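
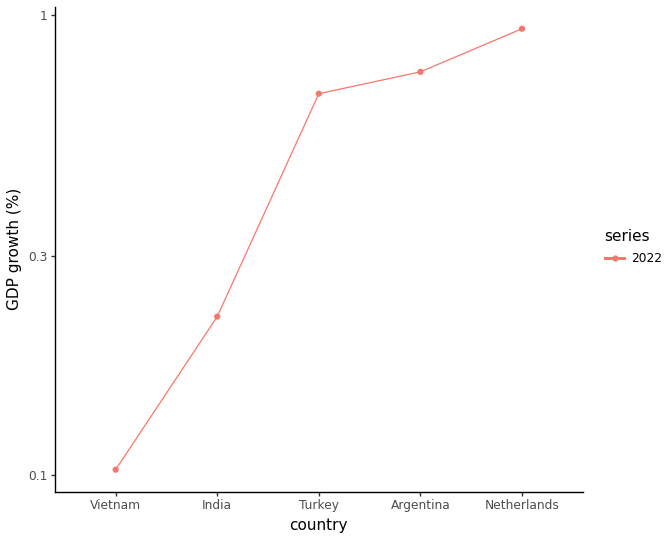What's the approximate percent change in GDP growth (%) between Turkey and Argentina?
Turkey ≈ 0.7, Argentina ≈ 0.8; (0.8 − 0.7) / 0.7 ≈ +14.3%.

≈ +14.3%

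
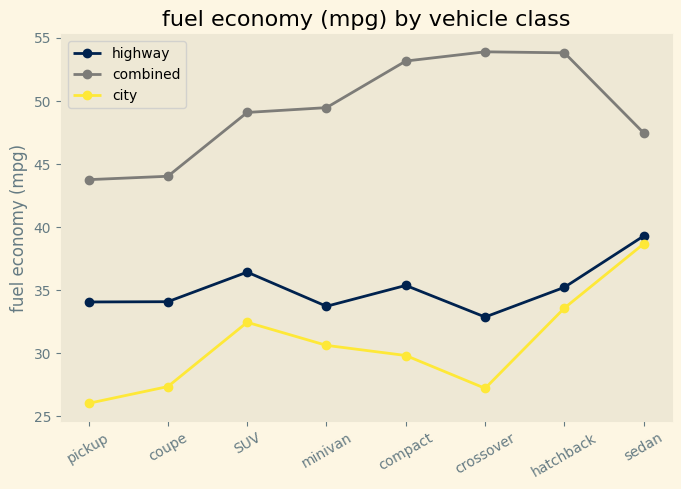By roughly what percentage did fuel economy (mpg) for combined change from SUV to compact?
SUV ≈ 50, compact ≈ 55; (55 − 50) / 50 ≈ +10%.

≈ +10%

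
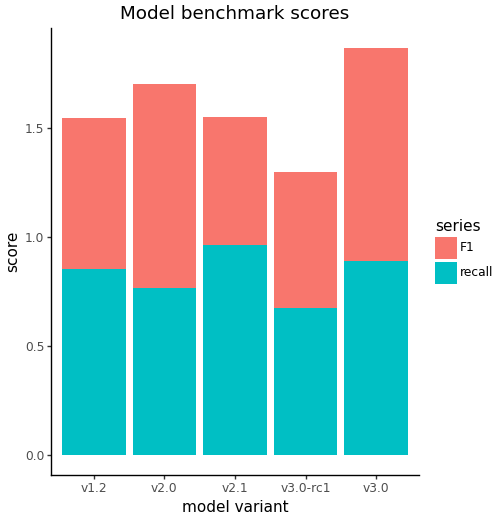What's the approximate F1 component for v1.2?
F1 top ≈ 1.6, bottom ≈ 0.8; segment ≈ 0.8.

≈ 0.8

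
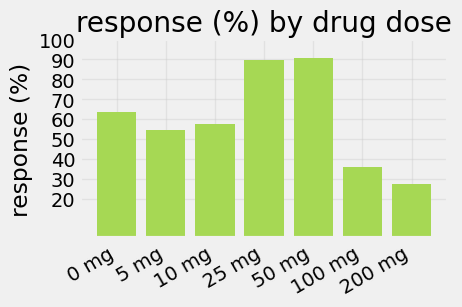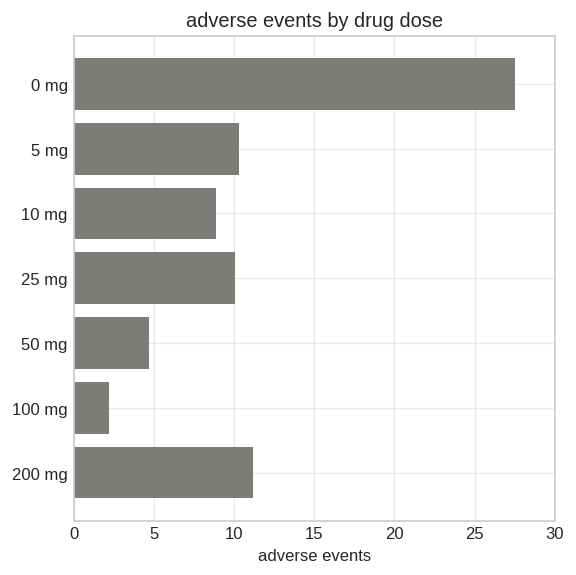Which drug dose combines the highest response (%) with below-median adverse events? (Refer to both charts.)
Chart 2 median adverse events ≈ 10; below-median drug doses: 10 mg, 50 mg, 100 mg. Among those, 50 mg has the highest response (%) (≈ 90).

50 mg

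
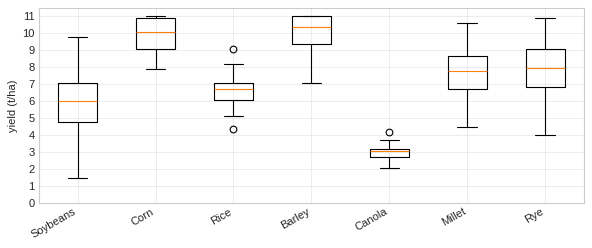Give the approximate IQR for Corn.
Q3 ≈ 11, Q1 ≈ 9; IQR ≈ 2.

≈ 2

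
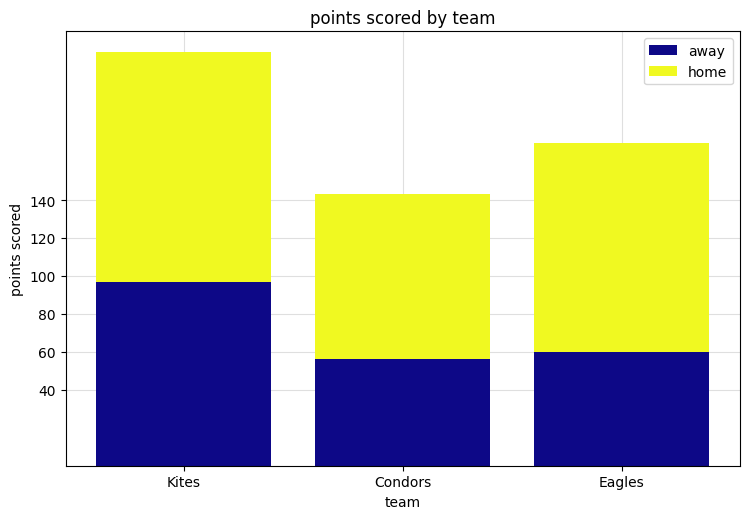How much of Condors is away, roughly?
≈ 60

away top ≈ 60, bottom ≈ 0; segment ≈ 60.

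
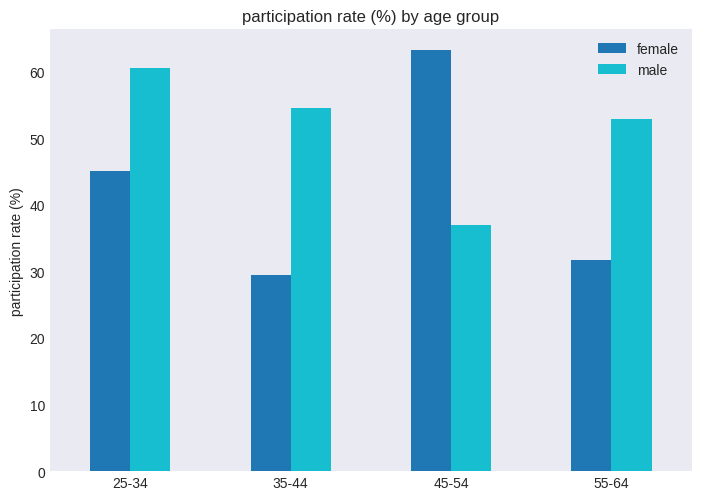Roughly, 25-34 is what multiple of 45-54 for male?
25-34 ≈ 60, 45-54 ≈ 40; 60/40 ≈ 1.5.

≈ 1.5×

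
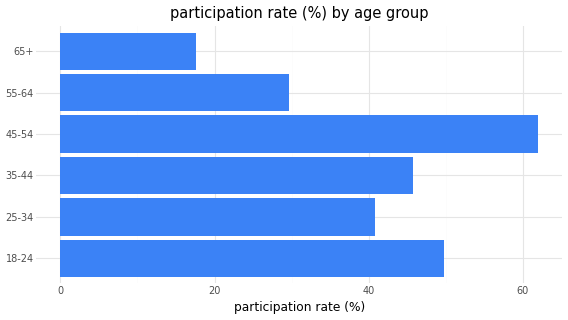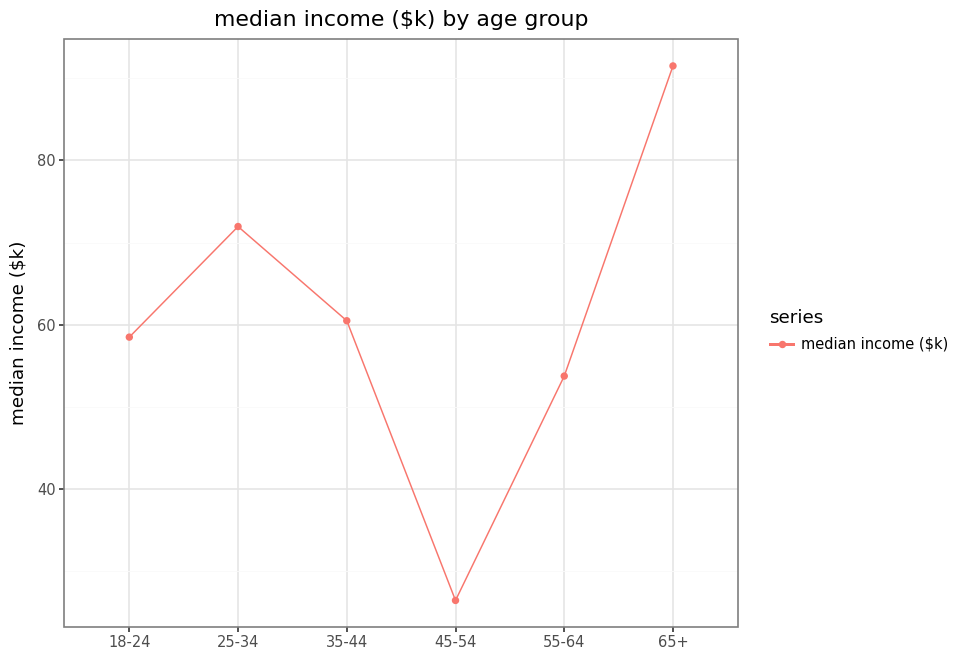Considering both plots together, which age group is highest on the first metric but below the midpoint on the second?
45-54

Chart 2 median median income ($k) ≈ 60; below-median age groups: 18-24, 45-54, 55-64. Among those, 45-54 has the highest participation rate (%) (≈ 60).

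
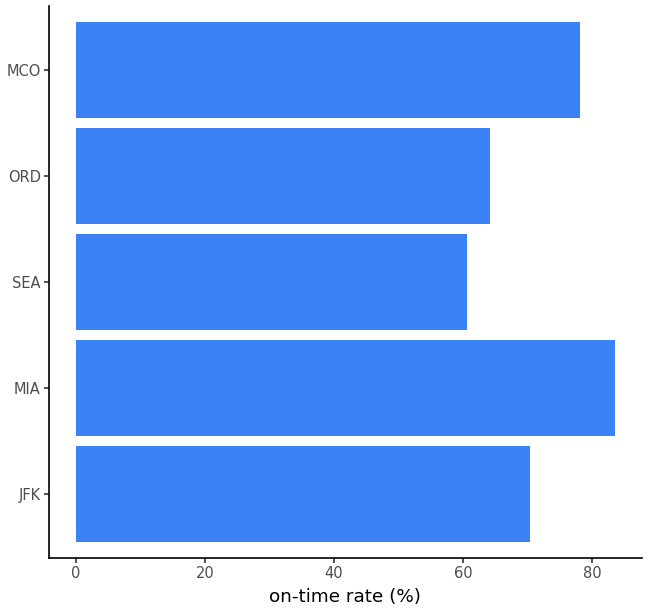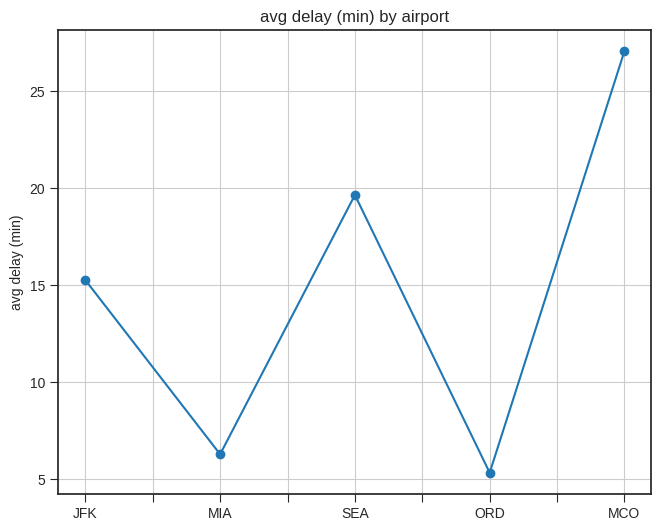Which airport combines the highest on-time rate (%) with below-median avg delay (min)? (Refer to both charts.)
MIA

Chart 2 median avg delay (min) ≈ 15; below-median airports: MIA, ORD. Among those, MIA has the highest on-time rate (%) (≈ 80).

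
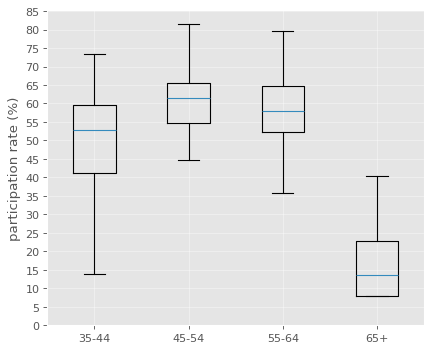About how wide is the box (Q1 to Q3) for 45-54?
Q3 ≈ 65, Q1 ≈ 55; IQR ≈ 10.

≈ 10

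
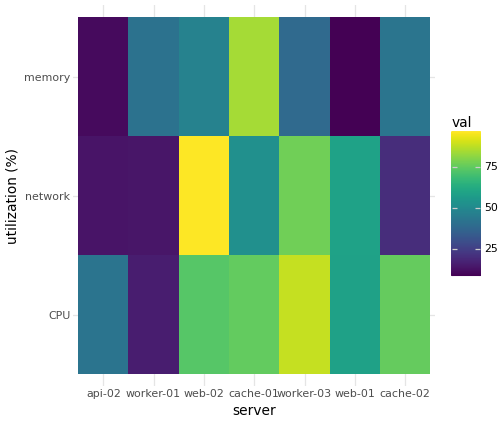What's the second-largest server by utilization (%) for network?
worker-03

Top 3 for network: web-02 ≈ 100, worker-03 ≈ 80, web-01 ≈ 60.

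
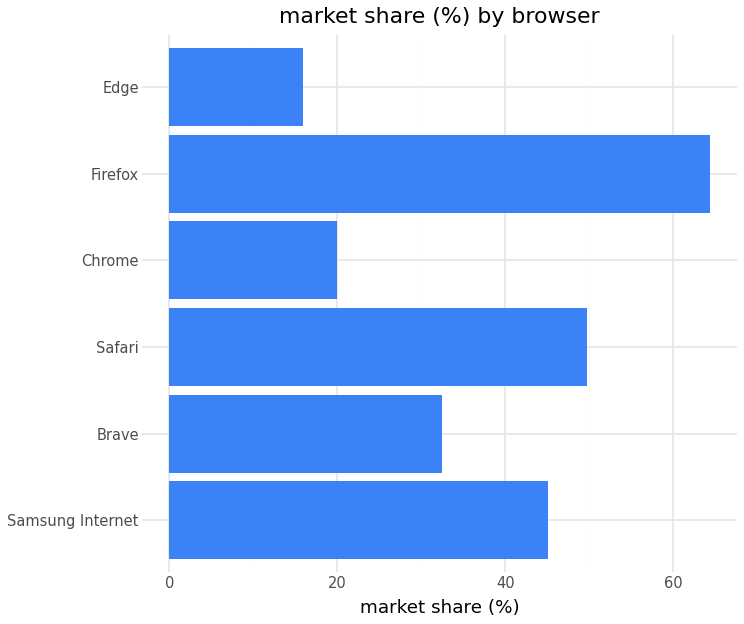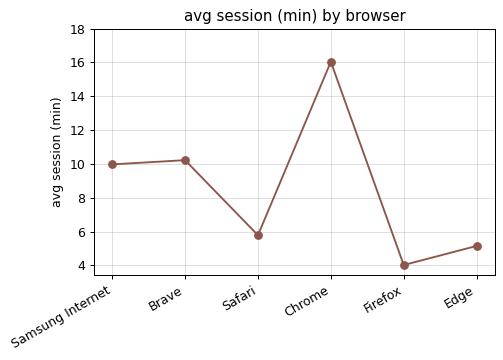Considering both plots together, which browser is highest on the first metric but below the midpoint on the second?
Firefox

Chart 2 median avg session (min) ≈ 8; below-median browsers: Safari, Firefox, Edge. Among those, Firefox has the highest market share (%) (≈ 60).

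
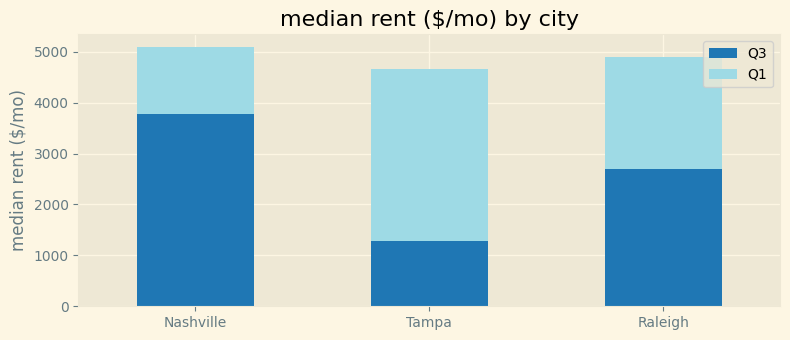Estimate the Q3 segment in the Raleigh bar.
≈ 2500

Q3 top ≈ 2500, bottom ≈ 0; segment ≈ 2500.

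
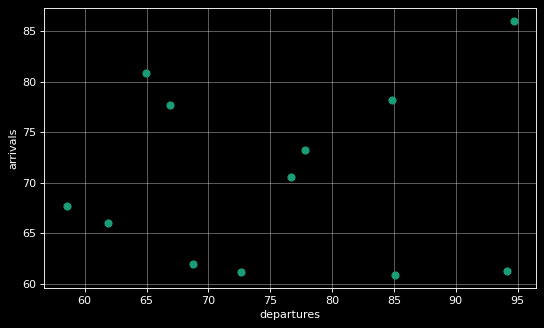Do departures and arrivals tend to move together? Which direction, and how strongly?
no clear correlation

Points are roughly uncorrelated; weak (|r| ≈ 0.1).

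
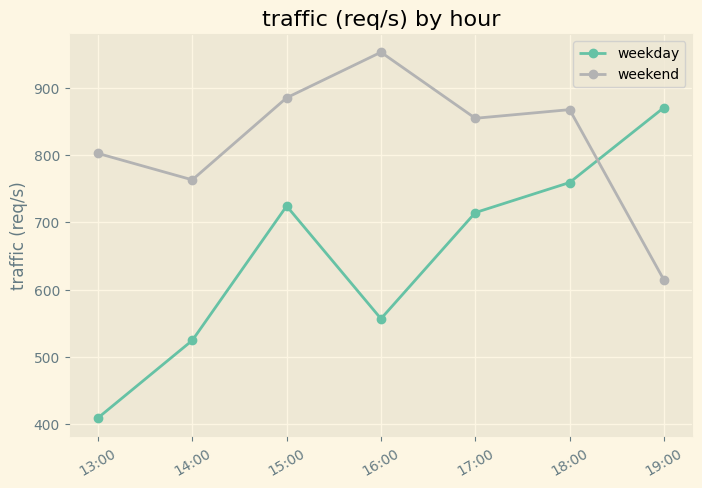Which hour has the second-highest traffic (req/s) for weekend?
15:00

Top 3 for weekend: 16:00 ≈ 950, 15:00 ≈ 900, 18:00 ≈ 850.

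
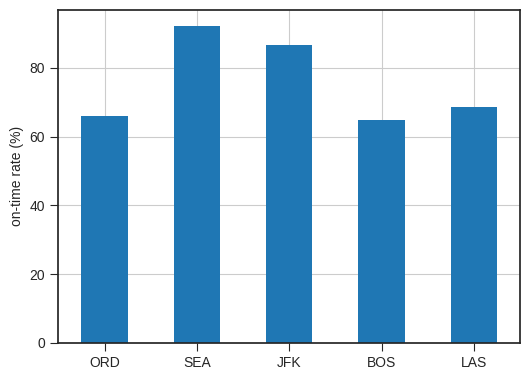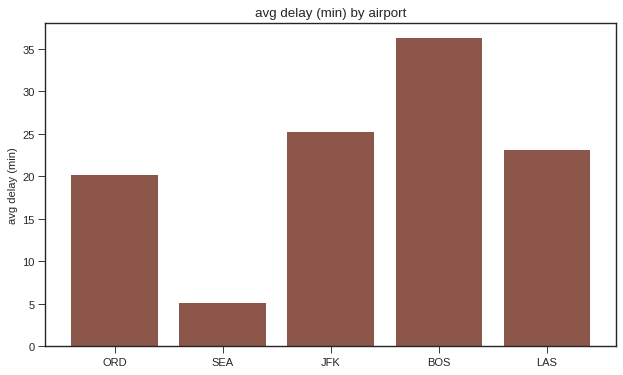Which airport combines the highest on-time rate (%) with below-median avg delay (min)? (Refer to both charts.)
Chart 2 median avg delay (min) ≈ 25; below-median airports: ORD, SEA. Among those, SEA has the highest on-time rate (%) (≈ 90).

SEA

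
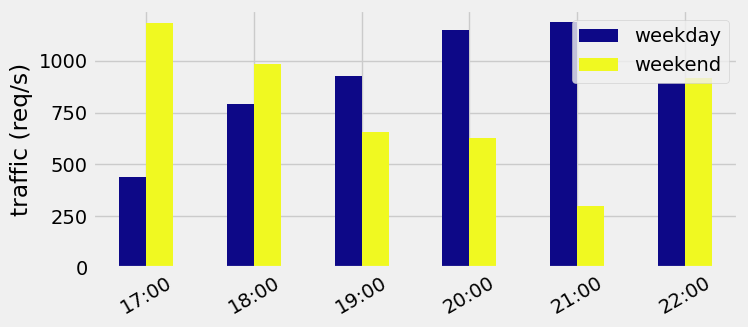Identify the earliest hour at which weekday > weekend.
18:00: weekday ≈ 800 vs weekend ≈ 1000 (not yet); 19:00: weekday ≈ 900 vs weekend ≈ 700 (first crossover).

19:00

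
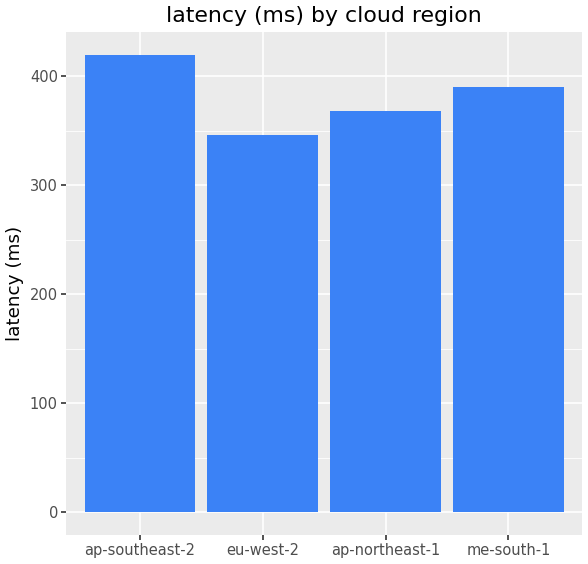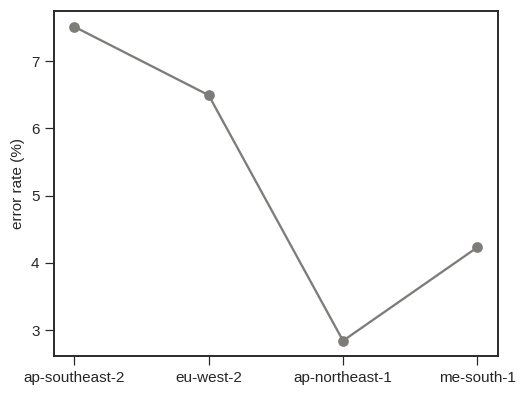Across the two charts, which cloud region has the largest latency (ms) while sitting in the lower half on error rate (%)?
Chart 2 median error rate (%) ≈ 5; below-median cloud regions: ap-northeast-1, me-south-1. Among those, me-south-1 has the highest latency (ms) (≈ 400).

me-south-1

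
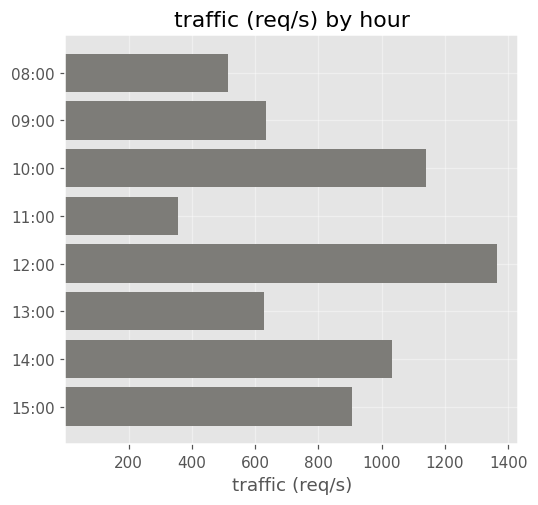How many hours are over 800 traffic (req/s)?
Above 800: 10:00, 12:00, 14:00, 15:00.

4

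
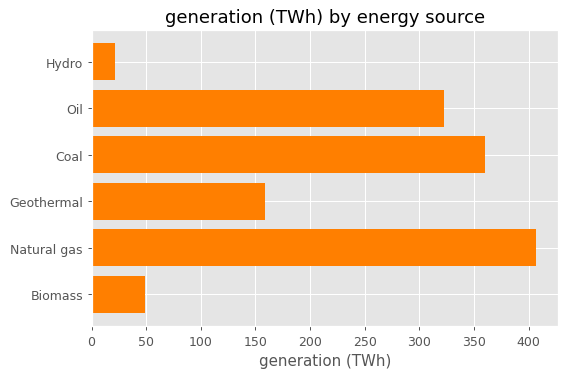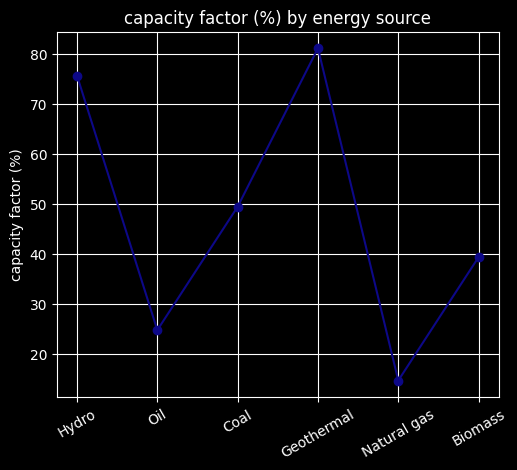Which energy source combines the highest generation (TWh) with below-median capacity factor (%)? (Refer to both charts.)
Chart 2 median capacity factor (%) ≈ 40; below-median energy sources: Oil, Natural gas, Biomass. Among those, Natural gas has the highest generation (TWh) (≈ 400).

Natural gas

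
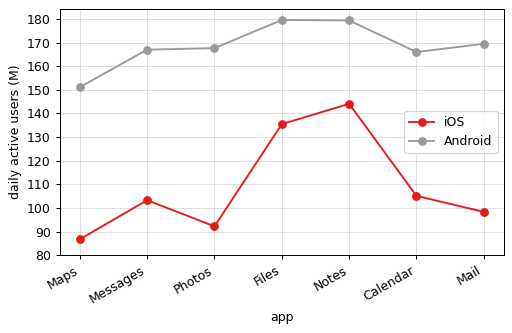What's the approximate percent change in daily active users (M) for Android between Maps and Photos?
Maps ≈ 150, Photos ≈ 170; (170 − 150) / 150 ≈ +13.3%.

≈ +13.3%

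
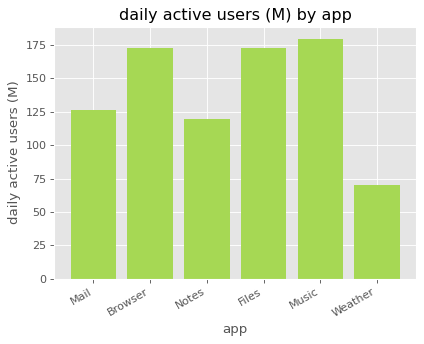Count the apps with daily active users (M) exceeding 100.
5

Above 100: Mail, Browser, Notes, Files, Music.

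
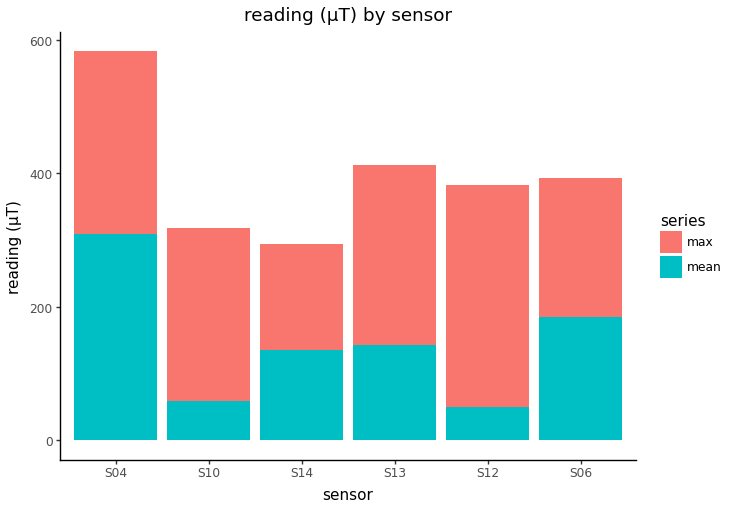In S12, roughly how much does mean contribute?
mean top ≈ 50, bottom ≈ 0; segment ≈ 50.

≈ 50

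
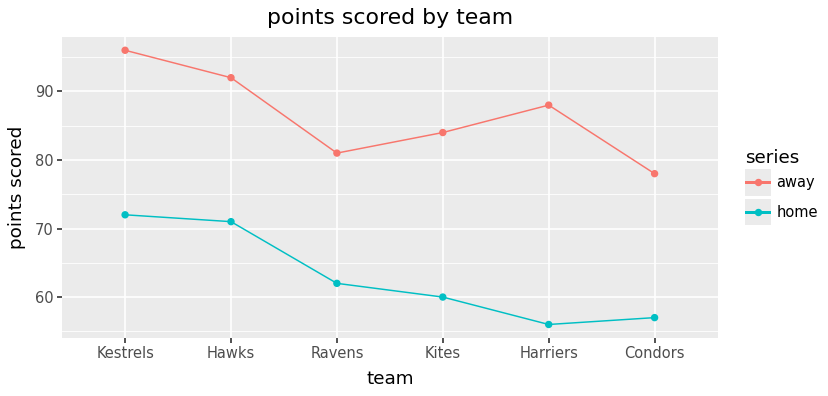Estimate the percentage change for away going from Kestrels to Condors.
≈ -15.8%

Kestrels ≈ 95, Condors ≈ 80; (80 − 95) / 95 ≈ -15.8%.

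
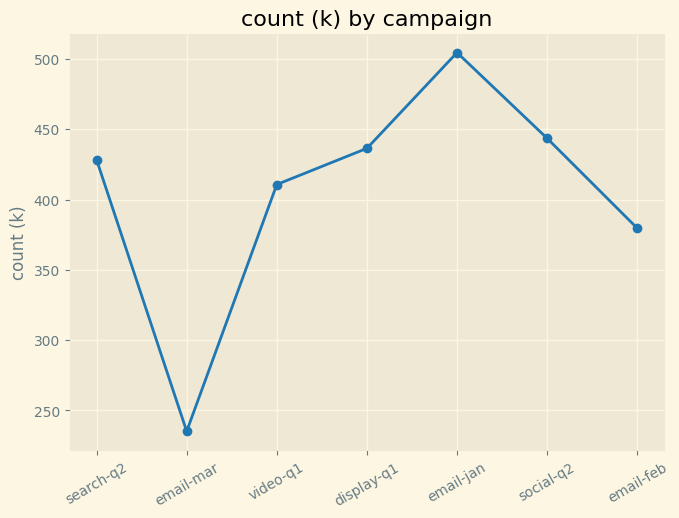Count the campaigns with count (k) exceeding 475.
Above 475: email-jan.

1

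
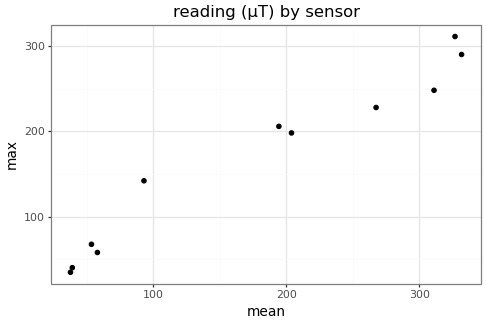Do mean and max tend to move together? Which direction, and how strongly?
positive, strong

Points are positively correlated; strong (|r| ≈ 1.0).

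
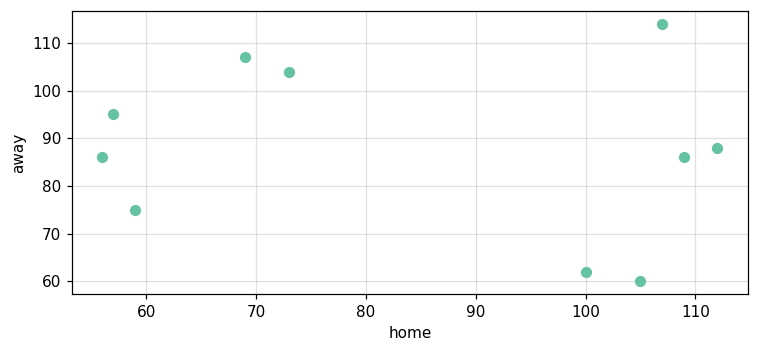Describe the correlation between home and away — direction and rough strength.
Points are roughly uncorrelated; weak (|r| ≈ 0.2).

no clear correlation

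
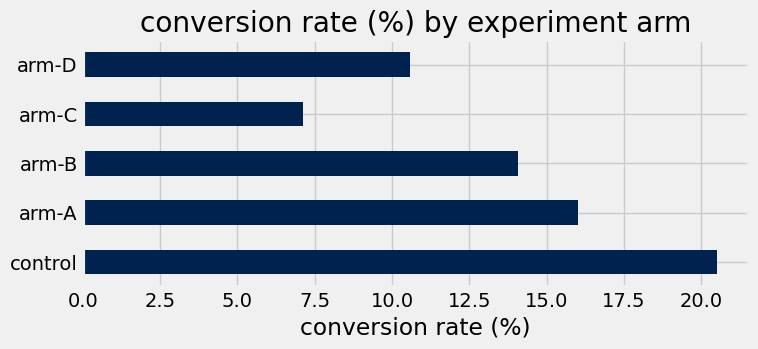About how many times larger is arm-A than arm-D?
≈ 1.6×

arm-A ≈ 16, arm-D ≈ 10; 16/10 ≈ 1.6.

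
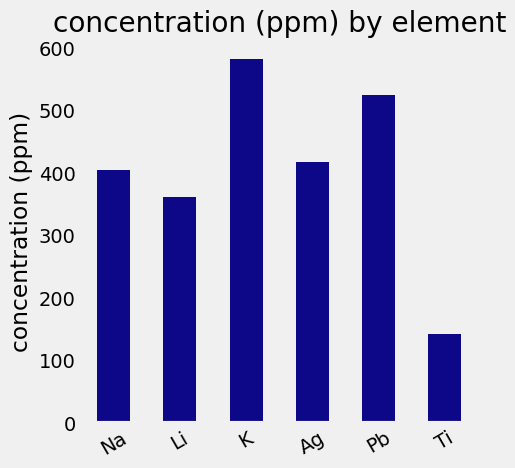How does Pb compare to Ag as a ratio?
≈ 1.25×

Pb ≈ 500, Ag ≈ 400; 500/400 ≈ 1.25.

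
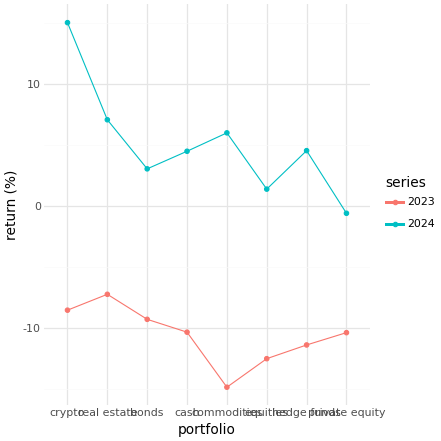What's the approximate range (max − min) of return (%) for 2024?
Max crypto ≈ 15, min private equity ≈ 0; range ≈ 15.

≈ 15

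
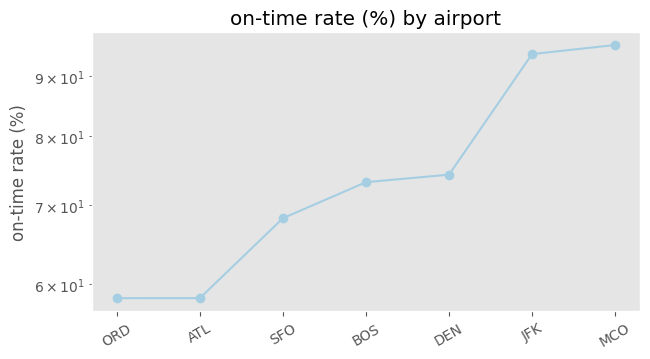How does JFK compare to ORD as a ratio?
≈ 1.58×

JFK ≈ 95, ORD ≈ 60; 95/60 ≈ 1.58.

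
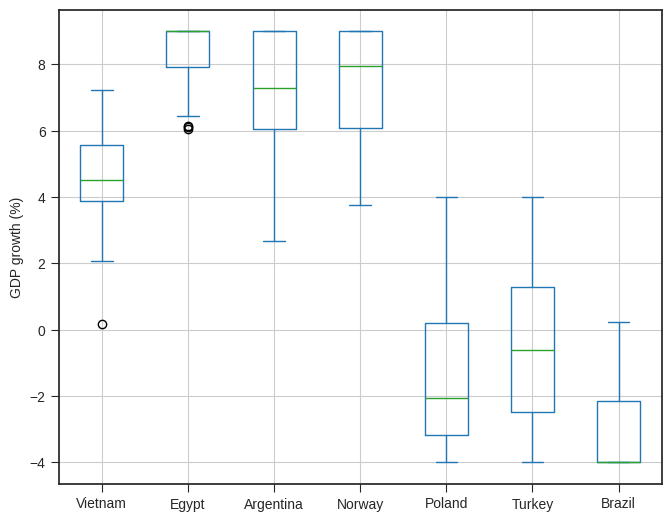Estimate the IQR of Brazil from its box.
Q3 ≈ -2, Q1 ≈ -4; IQR ≈ 2.

≈ 2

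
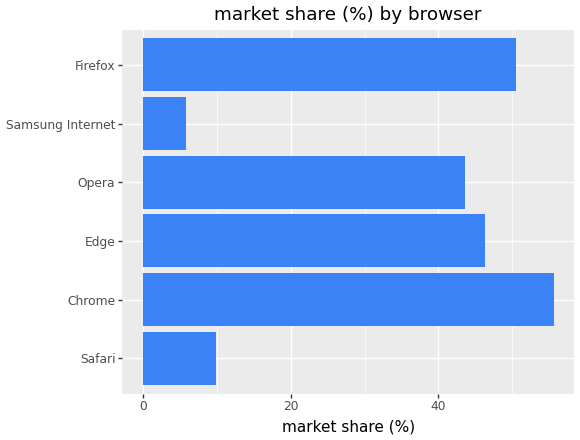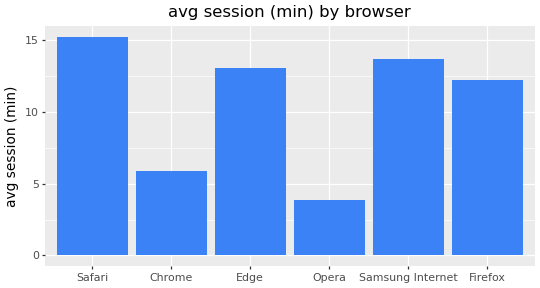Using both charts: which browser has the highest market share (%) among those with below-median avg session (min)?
Chrome

Chart 2 median avg session (min) ≈ 12; below-median browsers: Chrome, Opera, Firefox. Among those, Chrome has the highest market share (%) (≈ 60).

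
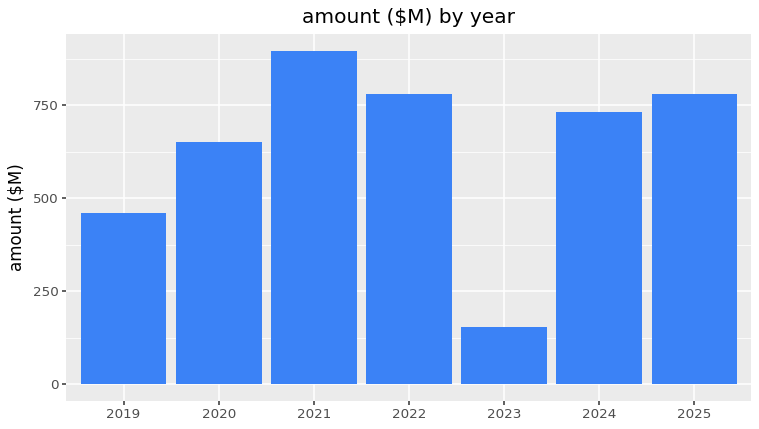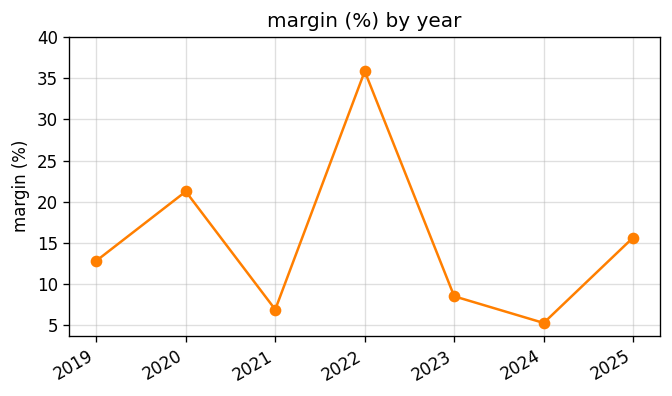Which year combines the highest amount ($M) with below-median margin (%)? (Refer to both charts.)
Chart 2 median margin (%) ≈ 15; below-median years: 2021, 2023, 2024. Among those, 2021 has the highest amount ($M) (≈ 900).

2021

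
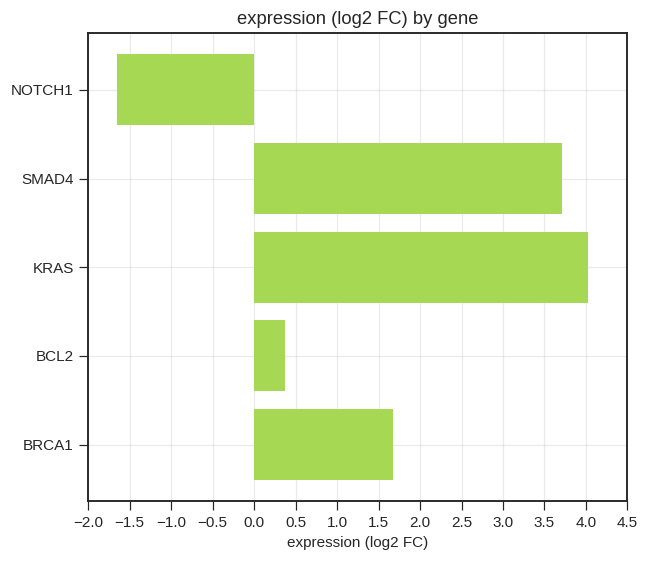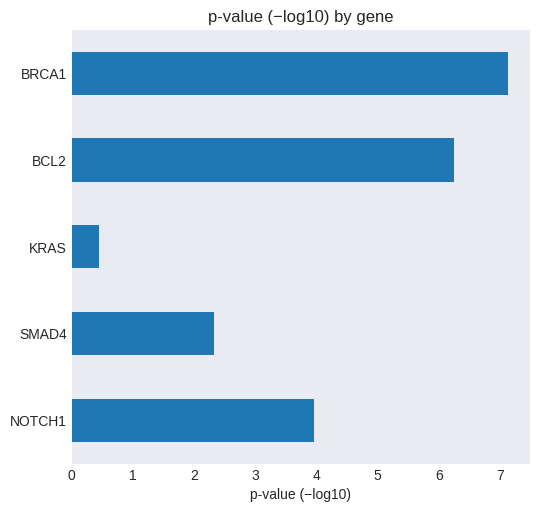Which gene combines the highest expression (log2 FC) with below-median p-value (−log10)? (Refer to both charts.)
Chart 2 median p-value (−log10) ≈ 4; below-median genes: SMAD4, KRAS. Among those, KRAS has the highest expression (log2 FC) (≈ 4).

KRAS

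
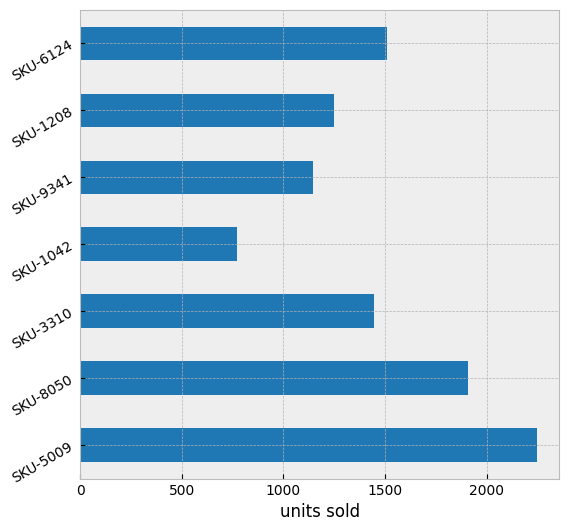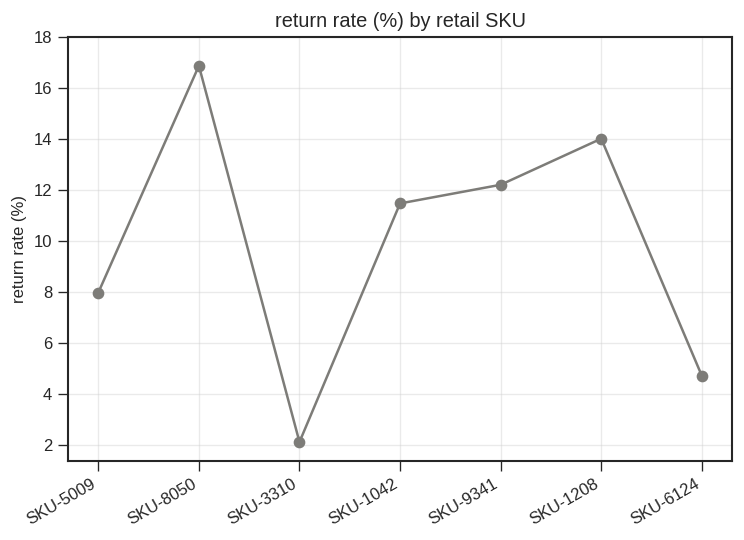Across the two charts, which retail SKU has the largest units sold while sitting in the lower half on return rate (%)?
SKU-5009

Chart 2 median return rate (%) ≈ 12; below-median retail SKUs: SKU-5009, SKU-3310, SKU-6124. Among those, SKU-5009 has the highest units sold (≈ 2000).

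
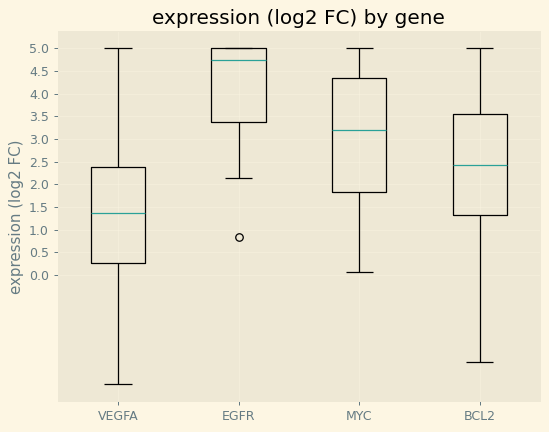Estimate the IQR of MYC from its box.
≈ 2.5

Q3 ≈ 4.5, Q1 ≈ 2.0; IQR ≈ 2.5.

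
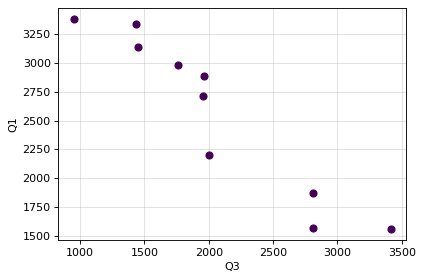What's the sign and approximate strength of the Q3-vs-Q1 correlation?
Points are negatively correlated; strong (|r| ≈ 0.9).

negative, strong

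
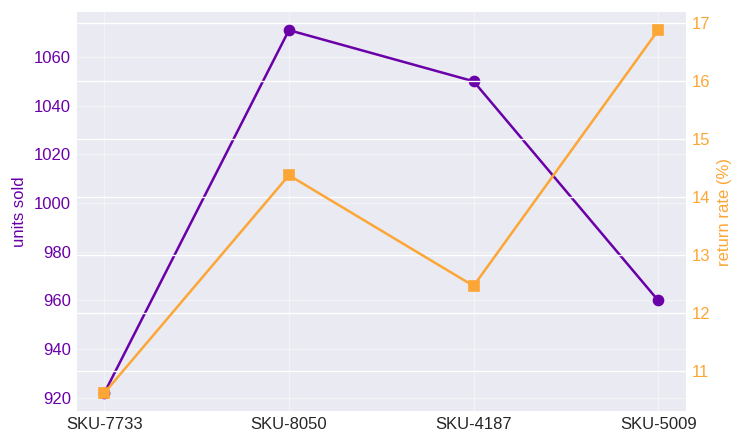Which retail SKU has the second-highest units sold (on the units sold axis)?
Top 3 (on the units sold axis): SKU-8050 ≈ 1080, SKU-4187 ≈ 1040, SKU-5009 ≈ 960.

SKU-4187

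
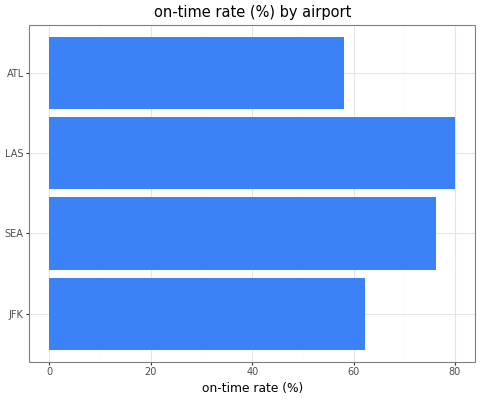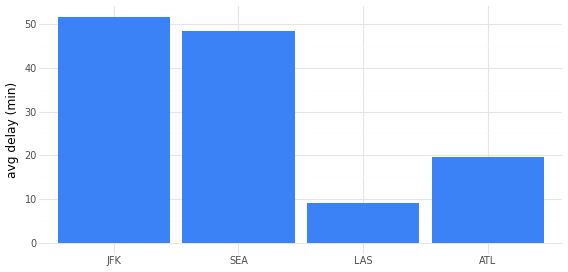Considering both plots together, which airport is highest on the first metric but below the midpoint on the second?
Chart 2 median avg delay (min) ≈ 35; below-median airports: LAS, ATL. Among those, LAS has the highest on-time rate (%) (≈ 80).

LAS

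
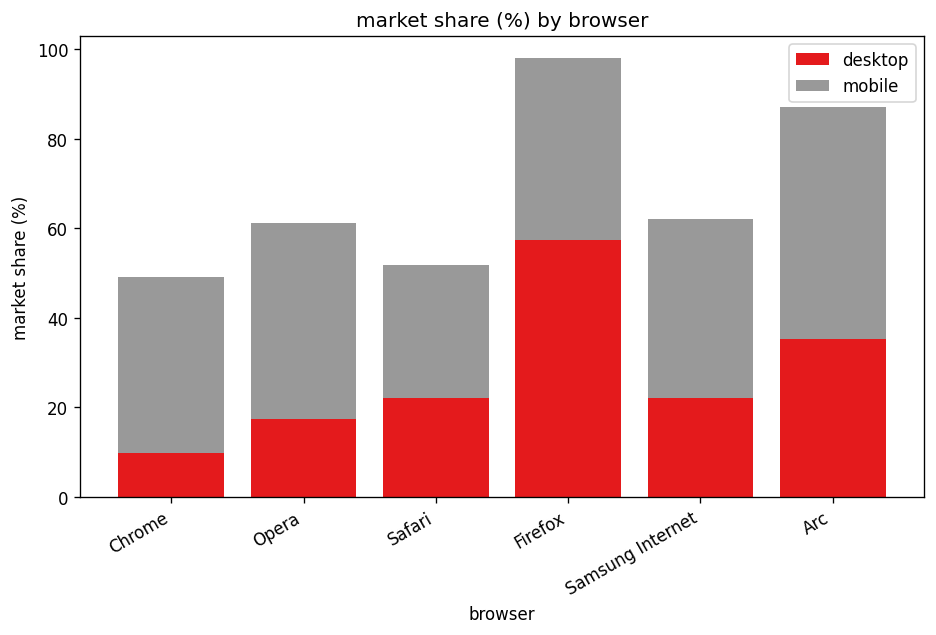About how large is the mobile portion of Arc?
mobile top ≈ 90, bottom ≈ 40; segment ≈ 50.

≈ 50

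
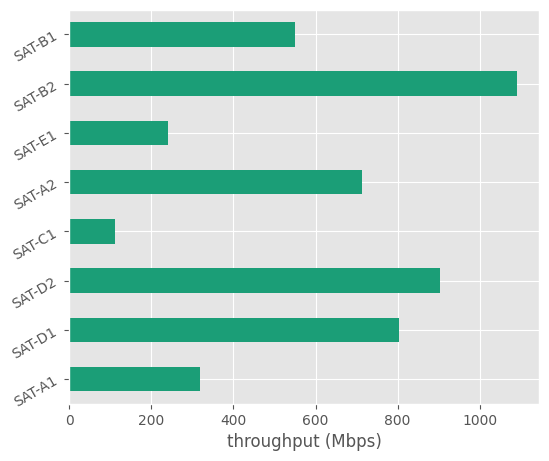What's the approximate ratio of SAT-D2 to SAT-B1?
≈ 1.5×

SAT-D2 ≈ 900, SAT-B1 ≈ 600; 900/600 ≈ 1.5.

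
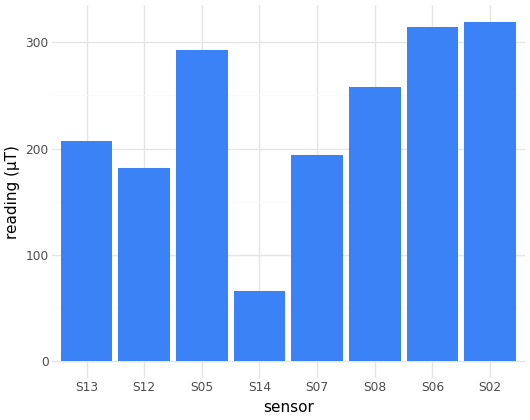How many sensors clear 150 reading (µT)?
7

Above 150: S13, S12, S05, S07, S08, S06, S02.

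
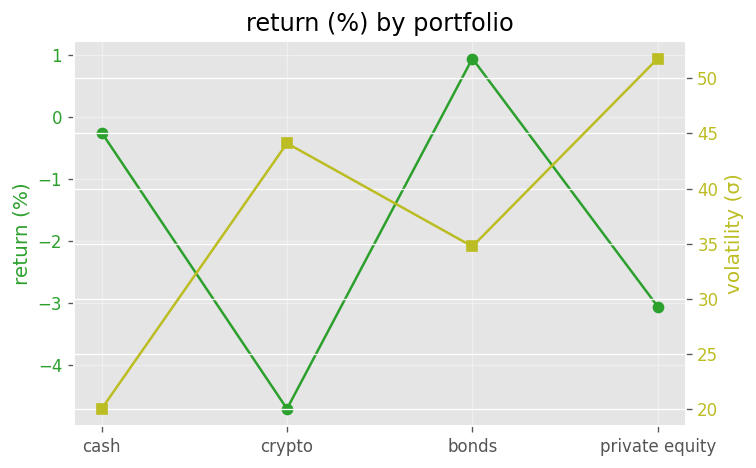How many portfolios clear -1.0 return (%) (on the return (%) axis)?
Above -1.0: cash, bonds.

2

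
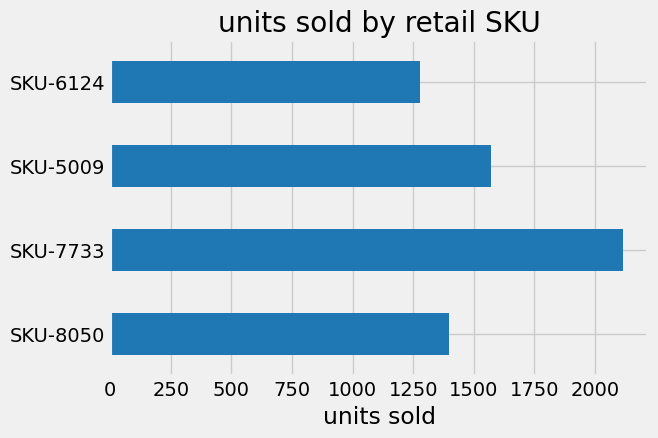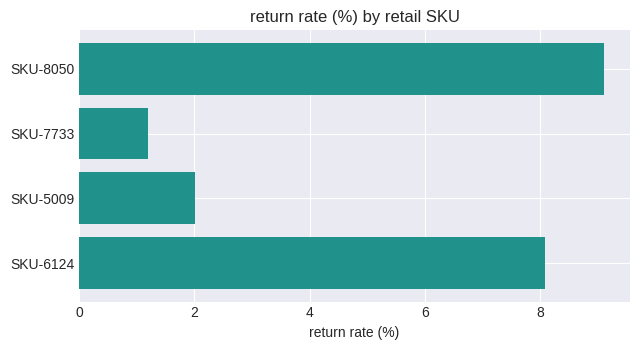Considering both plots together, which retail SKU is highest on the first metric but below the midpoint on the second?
Chart 2 median return rate (%) ≈ 5; below-median retail SKUs: SKU-7733, SKU-5009. Among those, SKU-7733 has the highest units sold (≈ 2200).

SKU-7733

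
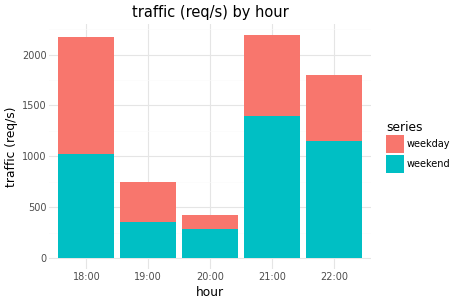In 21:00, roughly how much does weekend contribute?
≈ 1400

weekend top ≈ 1400, bottom ≈ 0; segment ≈ 1400.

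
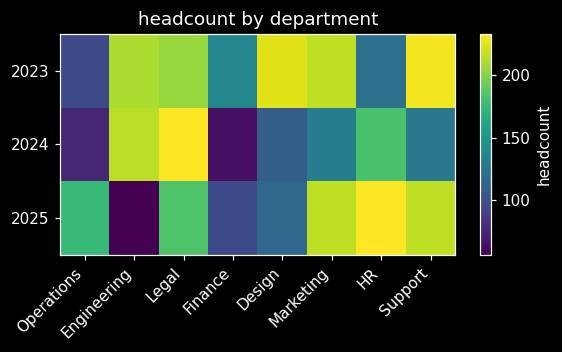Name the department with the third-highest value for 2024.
Top 4 for 2024: Legal ≈ 240, Engineering ≈ 220, HR ≈ 180, Marketing ≈ 120.

HR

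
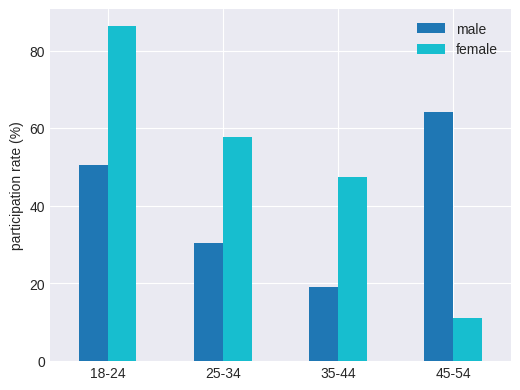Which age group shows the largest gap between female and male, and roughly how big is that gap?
45-54, ≈ 50 %

45-54: female ≈ 10, male ≈ 60 → gap ≈ 50. Next-largest (18-24) is only ≈ 40.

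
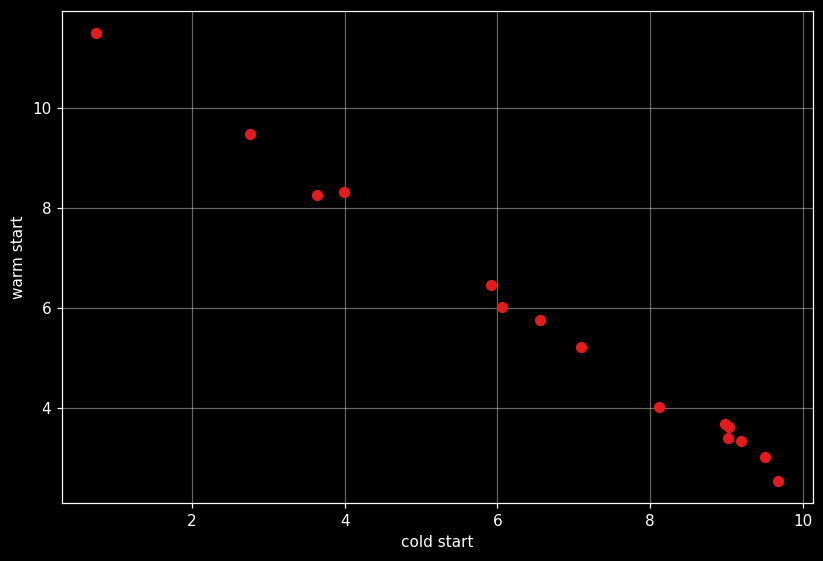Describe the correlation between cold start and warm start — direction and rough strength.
Points are negatively correlated; strong (|r| ≈ 1.0).

negative, strong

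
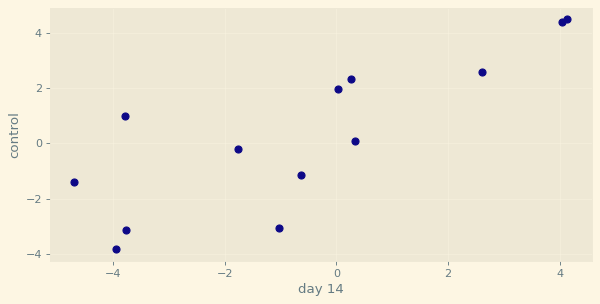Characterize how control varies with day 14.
positive, strong

Points are positively correlated; strong (|r| ≈ 0.8).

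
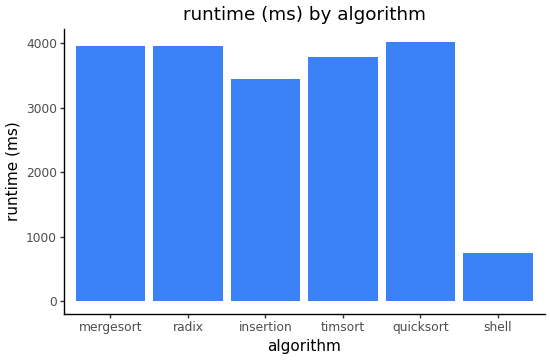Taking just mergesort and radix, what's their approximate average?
(4000 + 4000) / 2 ≈ 4000.

≈ 4000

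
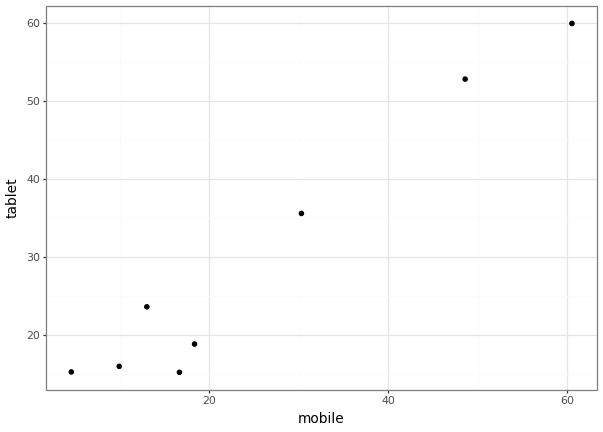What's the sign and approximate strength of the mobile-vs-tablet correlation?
positive, strong

Points are positively correlated; strong (|r| ≈ 1.0).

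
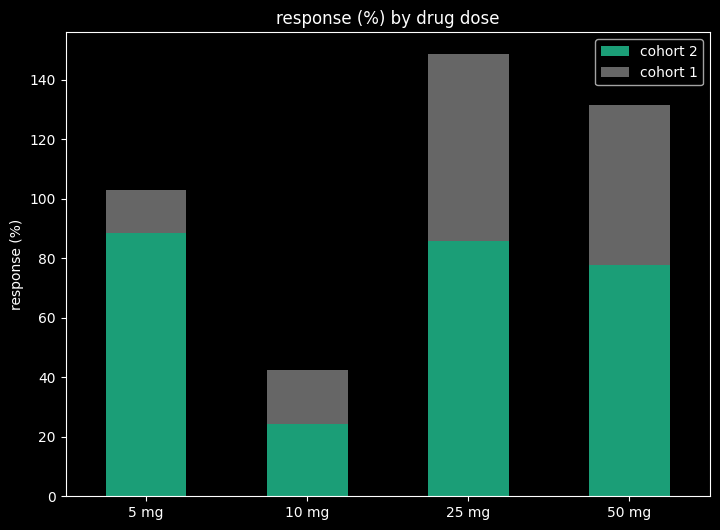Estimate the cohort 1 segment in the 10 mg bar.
≈ 20

cohort 1 top ≈ 40, bottom ≈ 20; segment ≈ 20.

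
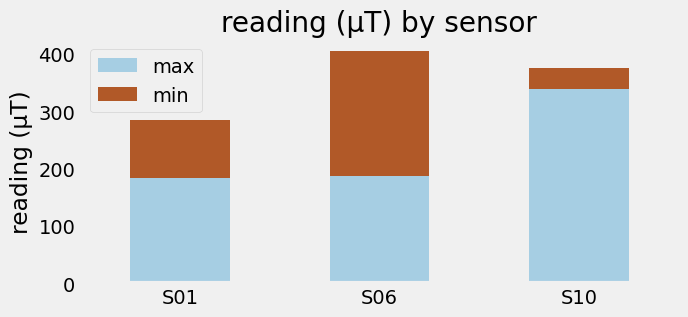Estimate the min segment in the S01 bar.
≈ 100

min top ≈ 300, bottom ≈ 200; segment ≈ 100.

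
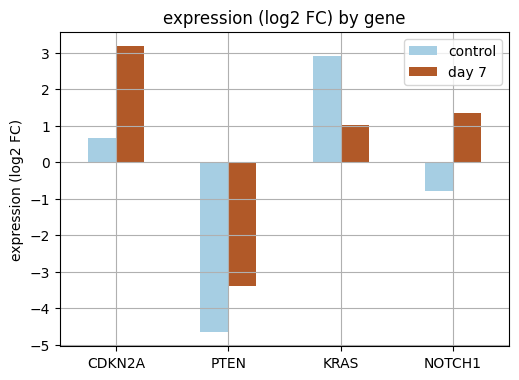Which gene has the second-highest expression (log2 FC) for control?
CDKN2A

Top 3 for control: KRAS ≈ 3, CDKN2A ≈ 1, NOTCH1 ≈ -1.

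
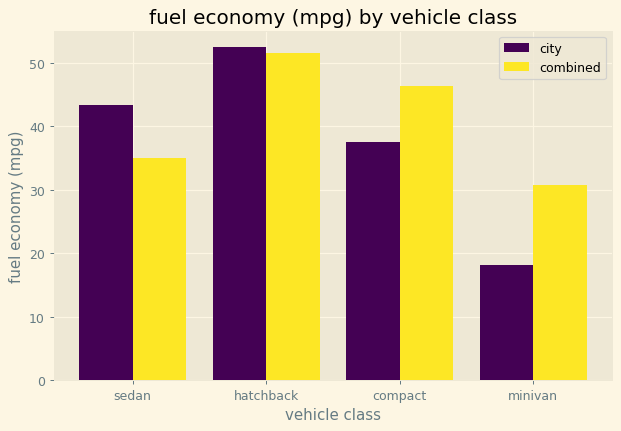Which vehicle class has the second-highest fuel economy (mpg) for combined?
compact

Top 3 for combined: hatchback ≈ 50, compact ≈ 45, sedan ≈ 35.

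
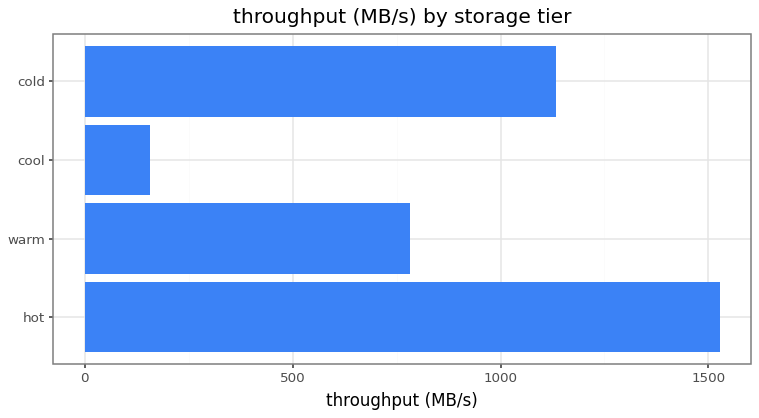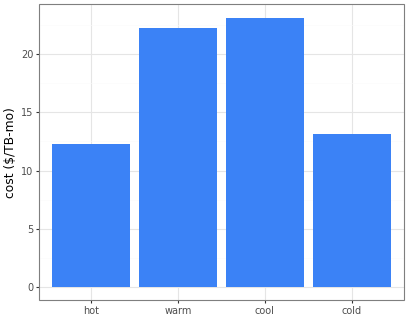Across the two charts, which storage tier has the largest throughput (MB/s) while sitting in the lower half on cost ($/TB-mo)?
Chart 2 median cost ($/TB-mo) ≈ 20; below-median storage tiers: hot, cold. Among those, hot has the highest throughput (MB/s) (≈ 1600).

hot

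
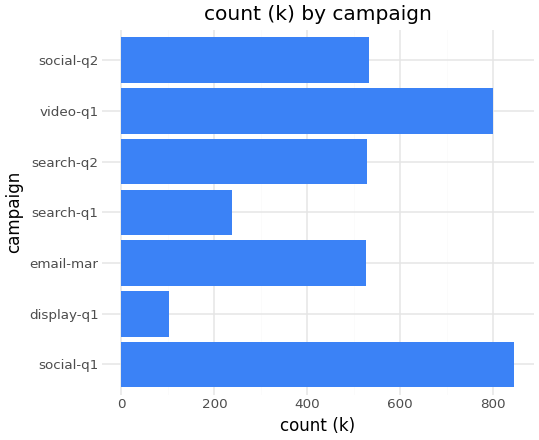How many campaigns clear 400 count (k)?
5

Above 400: social-q1, email-mar, search-q2, video-q1, social-q2.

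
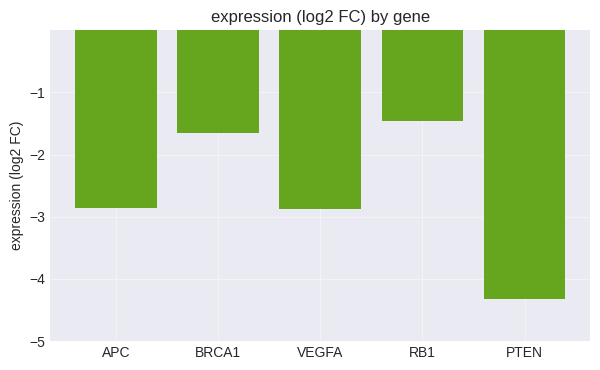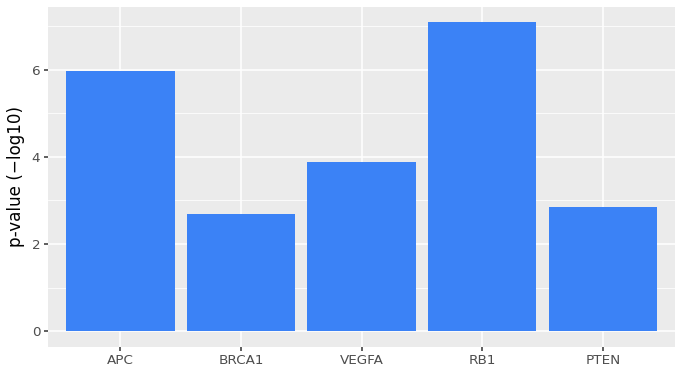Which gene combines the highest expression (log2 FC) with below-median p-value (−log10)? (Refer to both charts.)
Chart 2 median p-value (−log10) ≈ 4; below-median genes: BRCA1, PTEN. Among those, BRCA1 has the highest expression (log2 FC) (≈ -2).

BRCA1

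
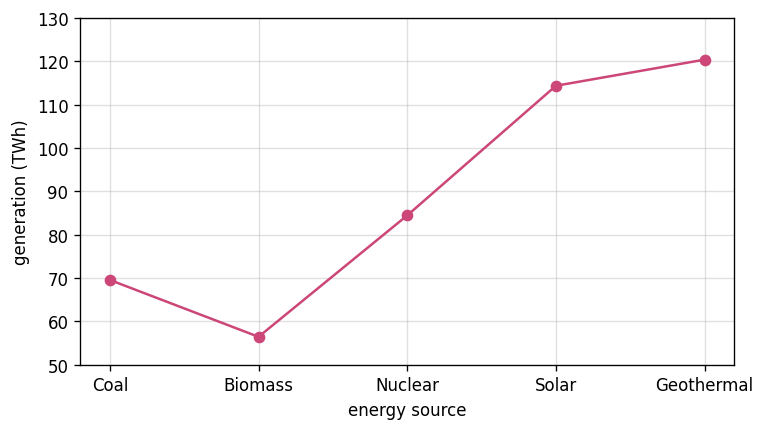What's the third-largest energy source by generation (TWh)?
Top 4: Geothermal ≈ 120, Solar ≈ 110, Nuclear ≈ 80, Coal ≈ 70.

Nuclear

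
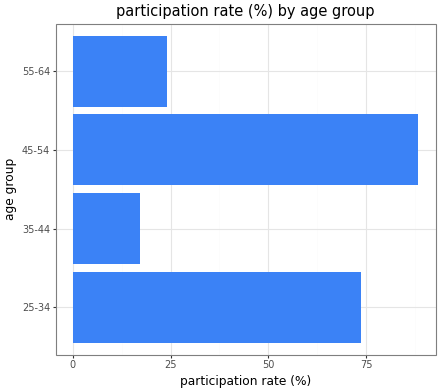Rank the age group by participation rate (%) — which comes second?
25-34

Top 3: 45-54 ≈ 90, 25-34 ≈ 70, 55-64 ≈ 20.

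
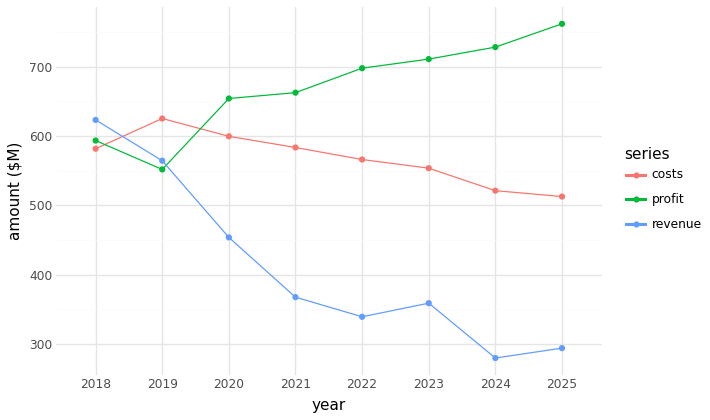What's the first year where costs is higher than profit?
2018: costs ≈ 600 vs profit ≈ 600 (not yet); 2019: costs ≈ 650 vs profit ≈ 550 (first crossover).

2019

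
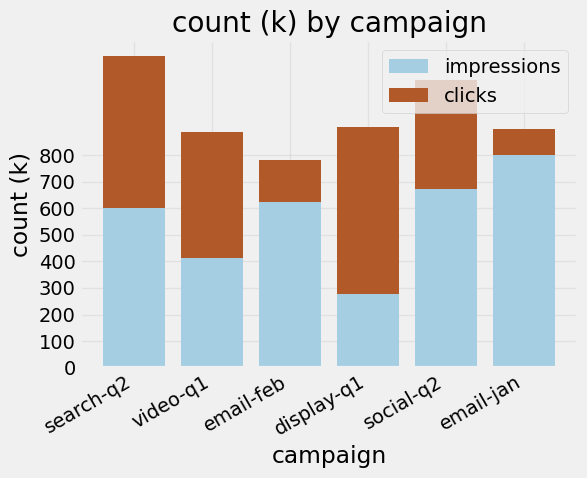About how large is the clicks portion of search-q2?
≈ 600

clicks top ≈ 1200, bottom ≈ 600; segment ≈ 600.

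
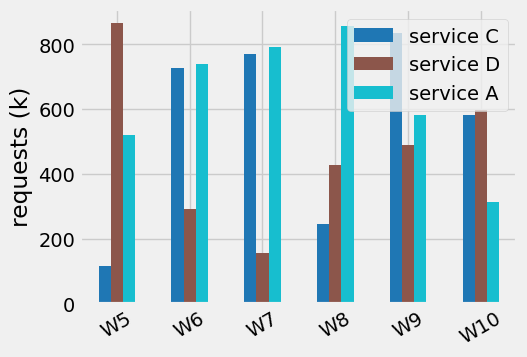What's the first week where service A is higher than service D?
W5: service A ≈ 500 vs service D ≈ 900 (not yet); W6: service A ≈ 700 vs service D ≈ 300 (first crossover).

W6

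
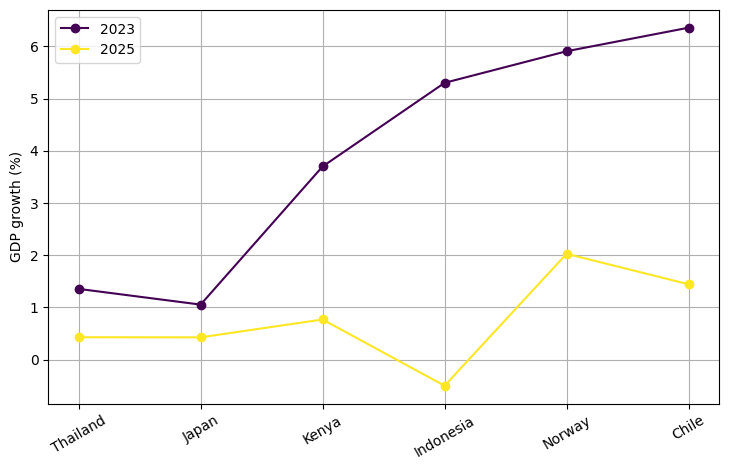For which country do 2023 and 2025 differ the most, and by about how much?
Indonesia, ≈ 6 %

Indonesia: 2023 ≈ 5, 2025 ≈ -1 → gap ≈ 6. Next-largest (Chile) is only ≈ 5.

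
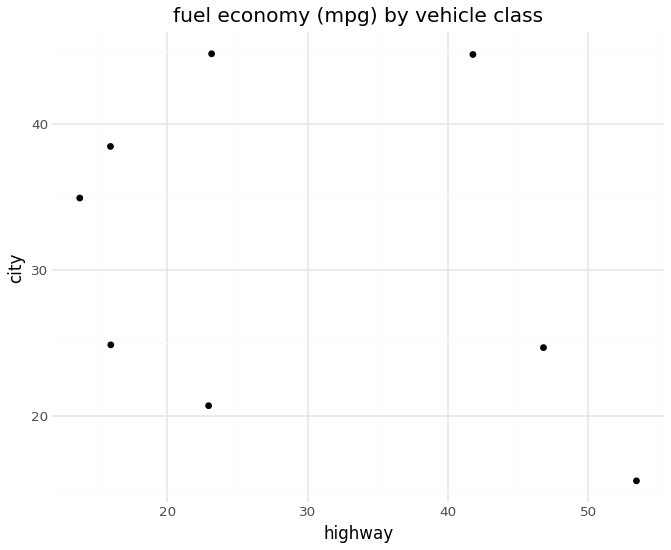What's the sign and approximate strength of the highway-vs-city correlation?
negative, weak

Points are negatively correlated; weak (|r| ≈ 0.3).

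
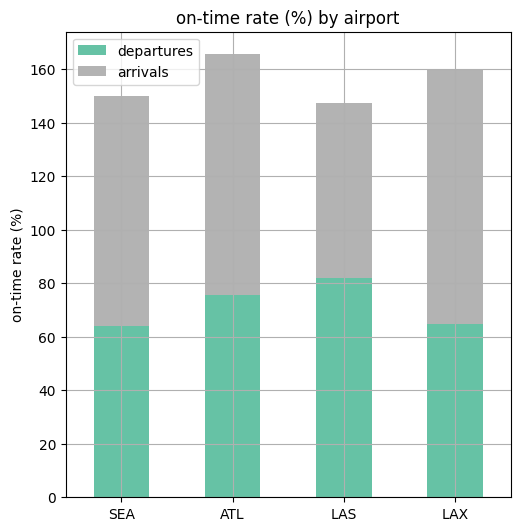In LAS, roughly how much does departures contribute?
departures top ≈ 80, bottom ≈ 0; segment ≈ 80.

≈ 80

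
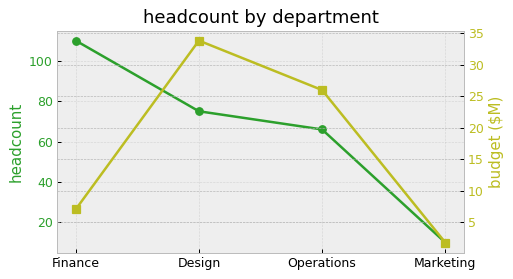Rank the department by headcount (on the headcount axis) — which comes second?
Design

Top 3 (on the headcount axis): Finance ≈ 110, Design ≈ 80, Operations ≈ 70.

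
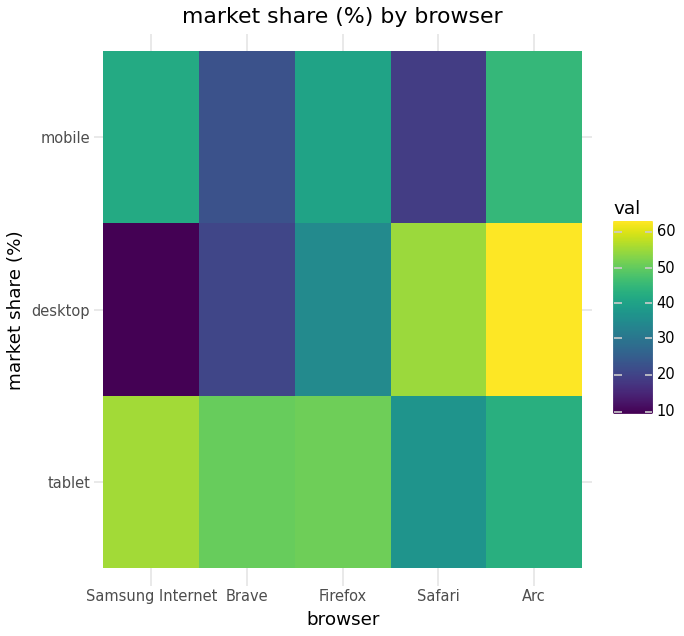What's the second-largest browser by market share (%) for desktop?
Top 3 for desktop: Arc ≈ 65, Safari ≈ 55, Firefox ≈ 35.

Safari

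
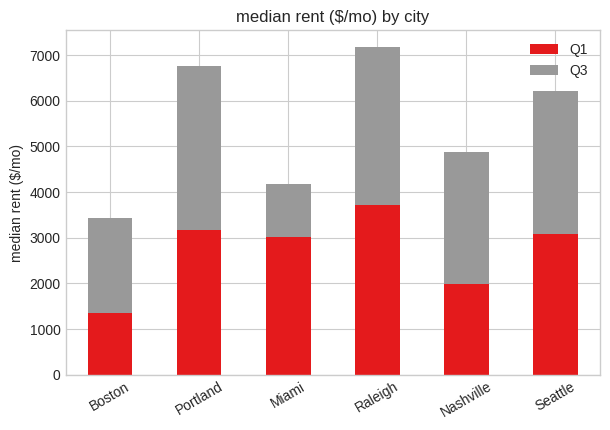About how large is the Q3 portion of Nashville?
≈ 3000

Q3 top ≈ 5000, bottom ≈ 2000; segment ≈ 3000.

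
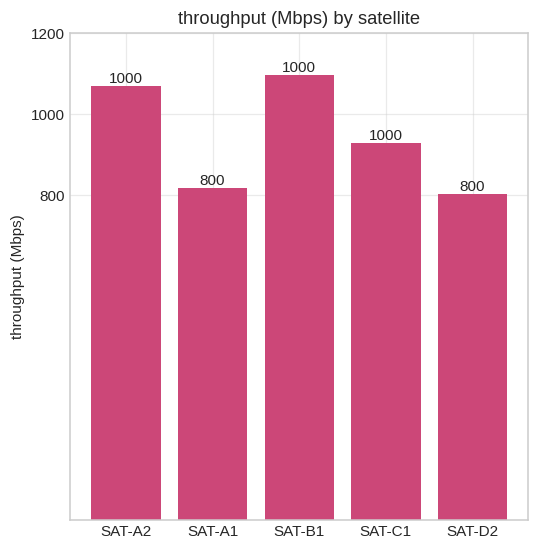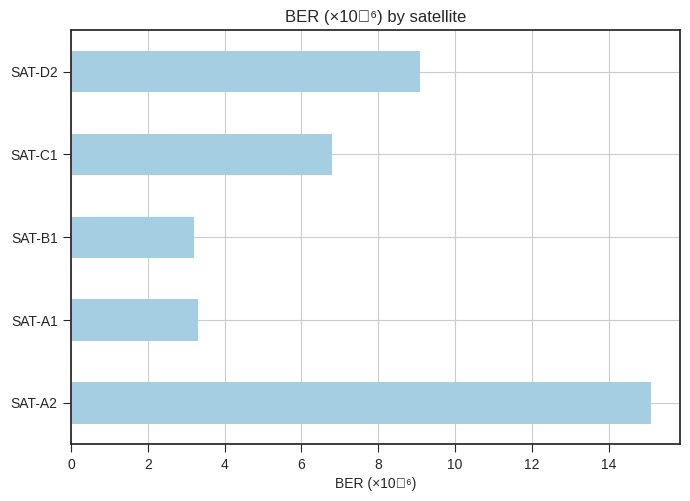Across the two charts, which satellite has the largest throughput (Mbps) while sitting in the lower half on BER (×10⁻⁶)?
Chart 2 median BER (×10⁻⁶) ≈ 6; below-median satellites: SAT-A1, SAT-B1. Among those, SAT-B1 has the highest throughput (Mbps) (≈ 1000).

SAT-B1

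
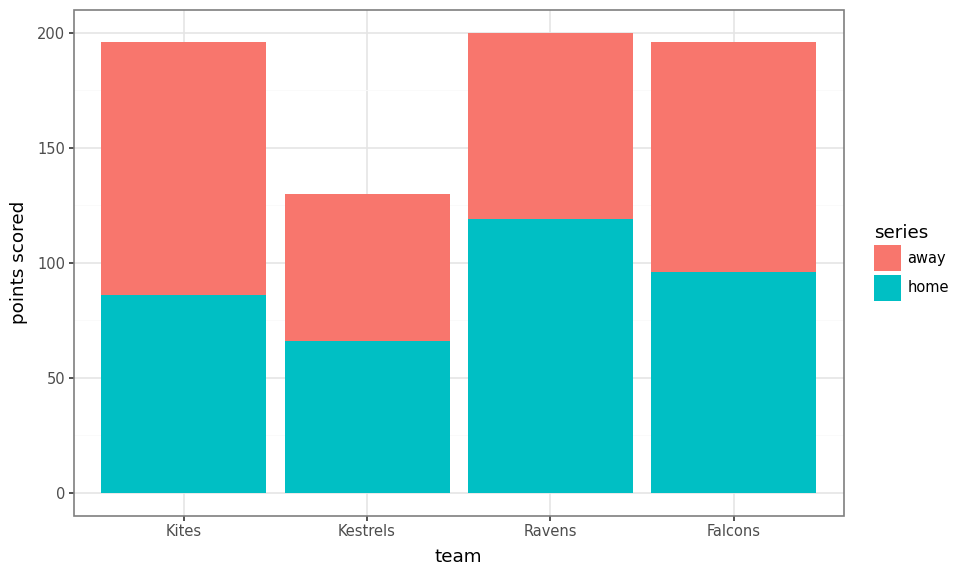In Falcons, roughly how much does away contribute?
≈ 100

away top ≈ 200, bottom ≈ 100; segment ≈ 100.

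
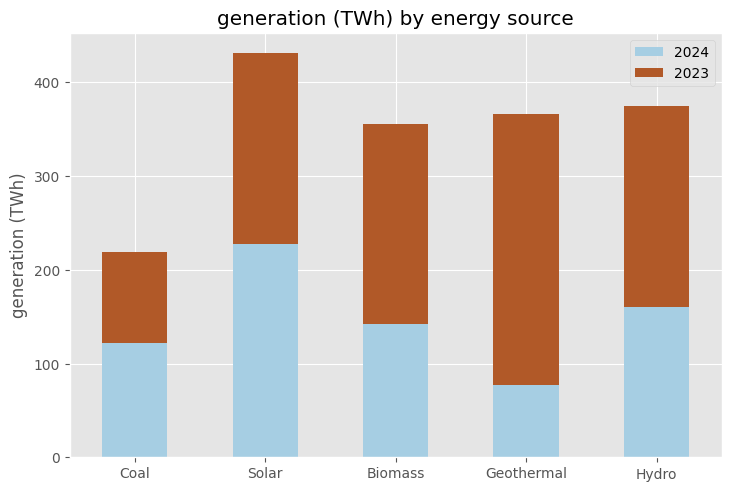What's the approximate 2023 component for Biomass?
2023 top ≈ 350, bottom ≈ 150; segment ≈ 200.

≈ 200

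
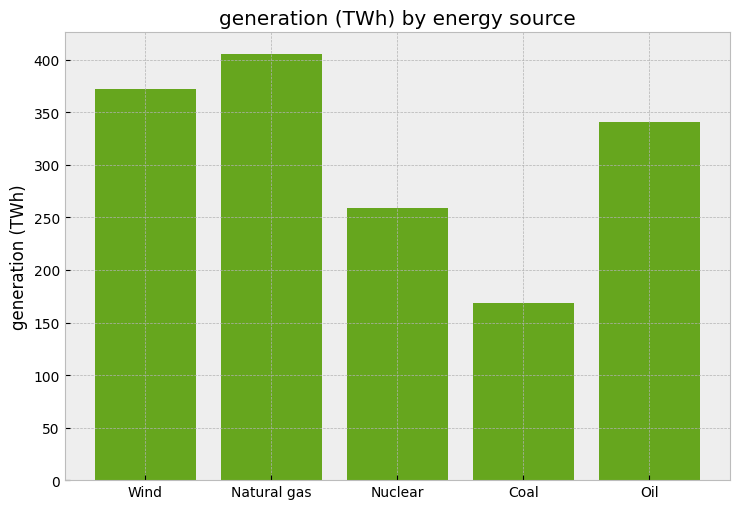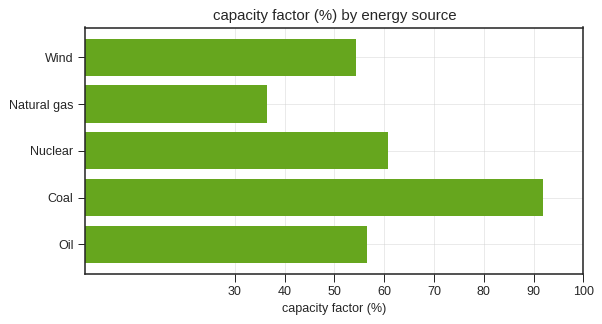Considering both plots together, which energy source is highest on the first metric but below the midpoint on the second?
Natural gas

Chart 2 median capacity factor (%) ≈ 60; below-median energy sources: Wind, Natural gas. Among those, Natural gas has the highest generation (TWh) (≈ 400).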